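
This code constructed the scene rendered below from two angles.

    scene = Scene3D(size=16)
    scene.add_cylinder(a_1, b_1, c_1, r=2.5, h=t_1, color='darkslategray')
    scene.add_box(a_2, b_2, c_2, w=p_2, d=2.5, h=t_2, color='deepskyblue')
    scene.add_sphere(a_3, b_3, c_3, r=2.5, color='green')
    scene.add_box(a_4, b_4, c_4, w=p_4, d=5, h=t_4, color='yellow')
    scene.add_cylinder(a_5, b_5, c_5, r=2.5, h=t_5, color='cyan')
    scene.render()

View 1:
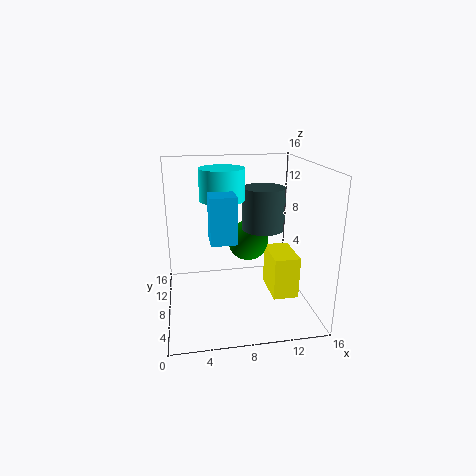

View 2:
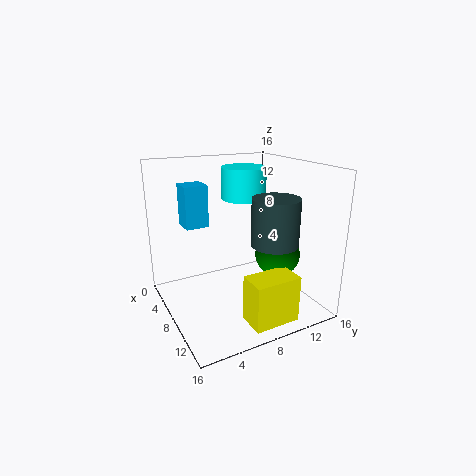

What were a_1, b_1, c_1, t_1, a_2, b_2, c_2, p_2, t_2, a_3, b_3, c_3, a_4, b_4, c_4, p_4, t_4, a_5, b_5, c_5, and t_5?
a_1 = 11.5
b_1 = 10.5
c_1 = 8
t_1 = 5
a_2 = 4.5
b_2 = 2.5
c_2 = 9.5
p_2 = 2.5
t_2 = 4.5
a_3 = 10
b_3 = 12
c_3 = 6
a_4 = 12
b_4 = 6.5
c_4 = 0.5
p_4 = 3
t_4 = 5
a_5 = 6.5
b_5 = 9.5
c_5 = 12
t_5 = 3.5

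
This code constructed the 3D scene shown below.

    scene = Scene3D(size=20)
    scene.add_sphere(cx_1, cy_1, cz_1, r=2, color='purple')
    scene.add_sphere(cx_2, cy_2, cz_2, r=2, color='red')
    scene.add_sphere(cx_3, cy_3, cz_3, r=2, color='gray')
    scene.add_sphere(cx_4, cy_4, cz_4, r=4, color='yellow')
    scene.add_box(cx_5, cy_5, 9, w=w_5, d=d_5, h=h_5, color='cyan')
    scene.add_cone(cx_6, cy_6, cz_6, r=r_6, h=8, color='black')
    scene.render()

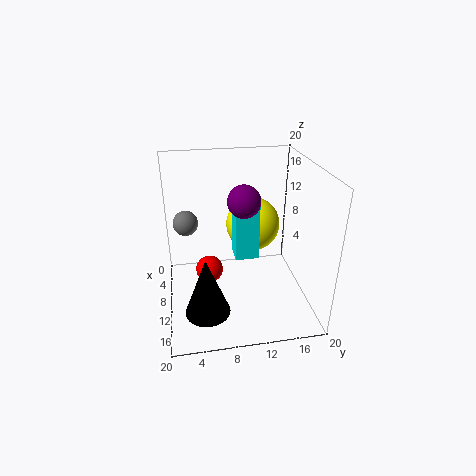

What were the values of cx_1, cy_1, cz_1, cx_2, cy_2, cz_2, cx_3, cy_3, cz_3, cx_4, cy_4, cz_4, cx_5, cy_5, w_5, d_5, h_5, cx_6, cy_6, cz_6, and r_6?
cx_1 = 14, cy_1 = 10, cz_1 = 17, cx_2 = 8, cy_2 = 6, cz_2 = 4, cx_3 = 2, cy_3 = 3, cz_3 = 9, cx_4 = 6, cy_4 = 13, cz_4 = 10, cx_5 = 11, cy_5 = 9, w_5 = 3, d_5 = 3, h_5 = 8, cx_6 = 15, cy_6 = 5, cz_6 = 2, r_6 = 3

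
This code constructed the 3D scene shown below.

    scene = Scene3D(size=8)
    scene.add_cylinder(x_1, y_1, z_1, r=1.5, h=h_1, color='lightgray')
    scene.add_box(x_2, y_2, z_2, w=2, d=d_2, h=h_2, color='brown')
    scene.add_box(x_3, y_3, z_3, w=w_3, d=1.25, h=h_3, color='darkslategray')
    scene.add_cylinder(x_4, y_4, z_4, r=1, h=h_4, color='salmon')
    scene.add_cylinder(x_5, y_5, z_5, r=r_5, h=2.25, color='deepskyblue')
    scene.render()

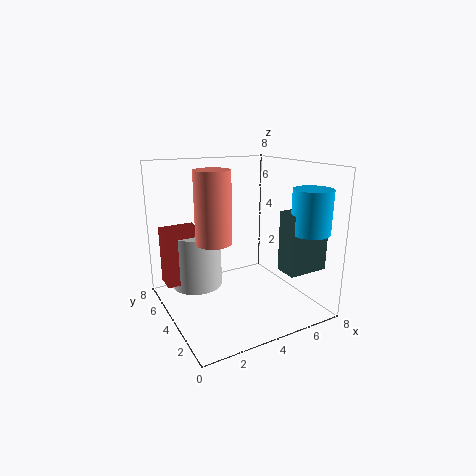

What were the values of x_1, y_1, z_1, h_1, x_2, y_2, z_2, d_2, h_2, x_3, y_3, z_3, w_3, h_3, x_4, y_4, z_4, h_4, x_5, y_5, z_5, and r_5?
x_1 = 2.25; y_1 = 6; z_1 = 0.75; h_1 = 3.25; x_2 = 0.25; y_2 = 5.25; z_2 = 1.25; d_2 = 1.25; h_2 = 3.25; x_3 = 5.5; y_3 = 1; z_3 = 2.5; w_3 = 2.25; h_3 = 3.25; x_4 = 2.75; y_4 = 4.5; z_4 = 3.75; h_4 = 4; x_5 = 6.5; y_5 = 1; z_5 = 4.75; r_5 = 1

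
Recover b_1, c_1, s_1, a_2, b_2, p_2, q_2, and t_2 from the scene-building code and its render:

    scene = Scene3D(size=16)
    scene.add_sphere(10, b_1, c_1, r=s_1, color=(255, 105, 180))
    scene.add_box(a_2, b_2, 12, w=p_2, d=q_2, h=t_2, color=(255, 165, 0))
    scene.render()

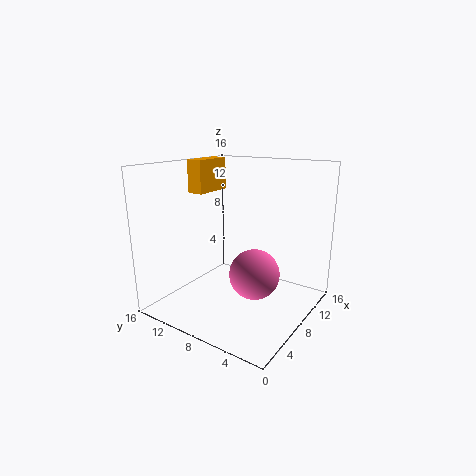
b_1 = 7; c_1 = 3; s_1 = 3; a_2 = 9; b_2 = 14; p_2 = 5; q_2 = 2; t_2 = 4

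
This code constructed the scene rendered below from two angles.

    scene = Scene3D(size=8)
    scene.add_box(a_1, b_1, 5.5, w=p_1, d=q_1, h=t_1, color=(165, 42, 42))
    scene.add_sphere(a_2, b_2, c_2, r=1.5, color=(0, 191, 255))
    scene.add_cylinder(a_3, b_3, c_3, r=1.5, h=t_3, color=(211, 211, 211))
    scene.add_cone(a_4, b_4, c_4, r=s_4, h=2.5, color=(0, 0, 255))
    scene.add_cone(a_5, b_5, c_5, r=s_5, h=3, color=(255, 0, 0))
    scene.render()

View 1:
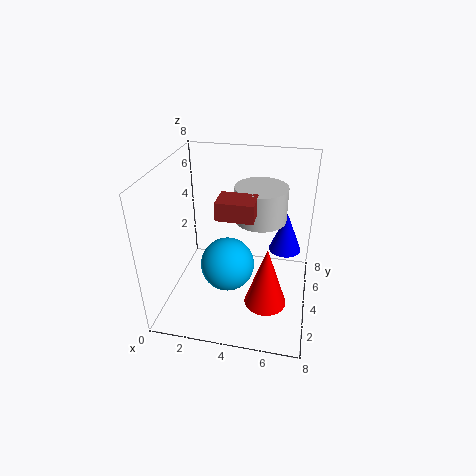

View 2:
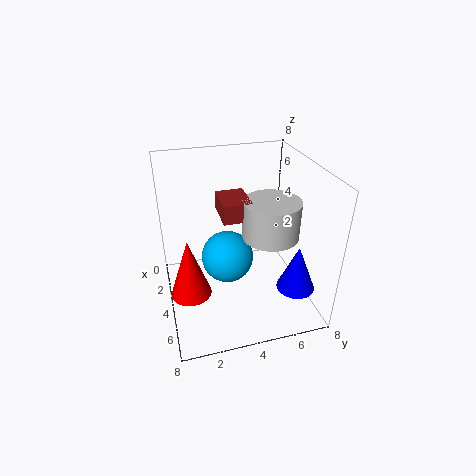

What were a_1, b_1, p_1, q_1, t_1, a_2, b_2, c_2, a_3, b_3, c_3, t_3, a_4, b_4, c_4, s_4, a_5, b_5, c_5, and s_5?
a_1 = 3, b_1 = 3, p_1 = 2, q_1 = 1.5, t_1 = 1, a_2 = 3.5, b_2 = 3.5, c_2 = 2.5, a_3 = 5, b_3 = 5.5, c_3 = 4.5, t_3 = 2, a_4 = 6.5, b_4 = 6.5, c_4 = 2, s_4 = 1, a_5 = 6, b_5 = 1, c_5 = 2.5, s_5 = 1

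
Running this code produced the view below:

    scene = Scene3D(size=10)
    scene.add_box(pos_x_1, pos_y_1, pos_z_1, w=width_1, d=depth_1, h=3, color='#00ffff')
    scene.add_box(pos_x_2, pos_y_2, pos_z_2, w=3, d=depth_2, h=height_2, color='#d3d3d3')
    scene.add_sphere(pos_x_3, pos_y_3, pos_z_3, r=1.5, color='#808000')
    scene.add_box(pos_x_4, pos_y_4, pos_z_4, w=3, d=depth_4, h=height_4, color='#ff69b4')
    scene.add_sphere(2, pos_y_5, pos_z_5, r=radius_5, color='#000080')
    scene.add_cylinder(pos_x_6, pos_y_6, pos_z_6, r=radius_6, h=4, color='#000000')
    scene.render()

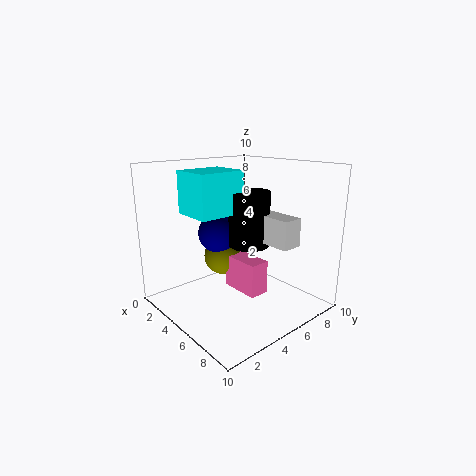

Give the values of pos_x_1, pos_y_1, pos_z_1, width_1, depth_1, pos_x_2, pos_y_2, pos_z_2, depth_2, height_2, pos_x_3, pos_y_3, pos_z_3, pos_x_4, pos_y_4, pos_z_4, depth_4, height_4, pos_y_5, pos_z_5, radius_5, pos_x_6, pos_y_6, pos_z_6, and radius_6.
pos_x_1 = 1.5
pos_y_1 = 2.5
pos_z_1 = 6.5
width_1 = 3
depth_1 = 3.5
pos_x_2 = 5
pos_y_2 = 6.5
pos_z_2 = 4.5
depth_2 = 1.5
height_2 = 2
pos_x_3 = 2
pos_y_3 = 6
pos_z_3 = 2.5
pos_x_4 = 3
pos_y_4 = 5.5
pos_z_4 = 0.5
depth_4 = 1.5
height_4 = 2.5
pos_y_5 = 5.5
pos_z_5 = 4.5
radius_5 = 1.5
pos_x_6 = 4.5
pos_y_6 = 6.5
pos_z_6 = 4
radius_6 = 1.5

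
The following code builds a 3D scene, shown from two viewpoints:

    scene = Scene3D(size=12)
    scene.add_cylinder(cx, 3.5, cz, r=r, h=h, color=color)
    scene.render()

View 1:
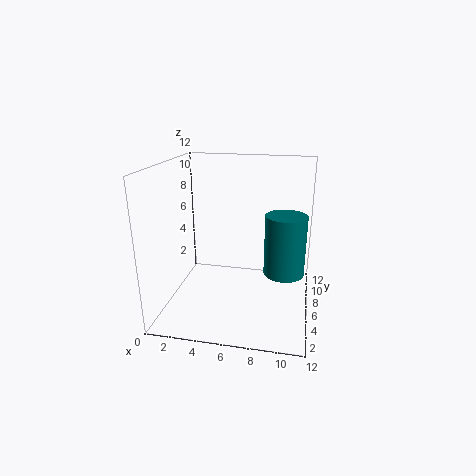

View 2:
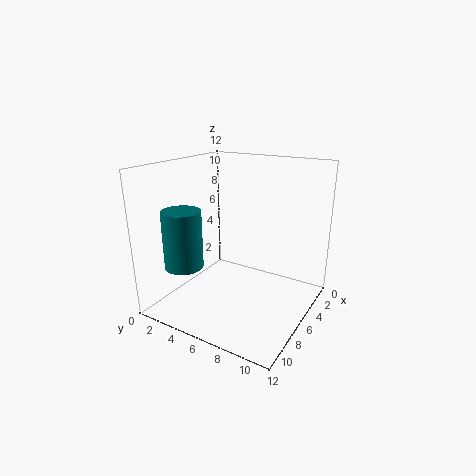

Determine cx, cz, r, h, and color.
cx = 10, cz = 4.5, r = 1.5, h = 4.5, color = 'teal'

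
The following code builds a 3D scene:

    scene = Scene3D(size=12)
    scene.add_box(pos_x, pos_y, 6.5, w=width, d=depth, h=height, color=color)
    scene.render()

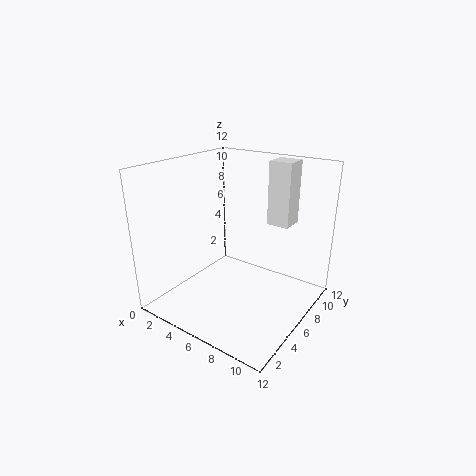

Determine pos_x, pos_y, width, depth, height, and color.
pos_x = 7; pos_y = 9; width = 2; depth = 2; height = 5.5; color = 'white'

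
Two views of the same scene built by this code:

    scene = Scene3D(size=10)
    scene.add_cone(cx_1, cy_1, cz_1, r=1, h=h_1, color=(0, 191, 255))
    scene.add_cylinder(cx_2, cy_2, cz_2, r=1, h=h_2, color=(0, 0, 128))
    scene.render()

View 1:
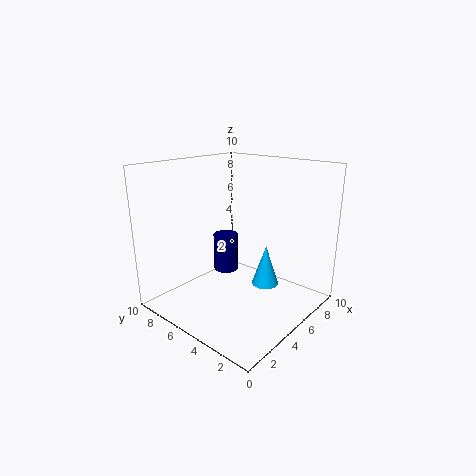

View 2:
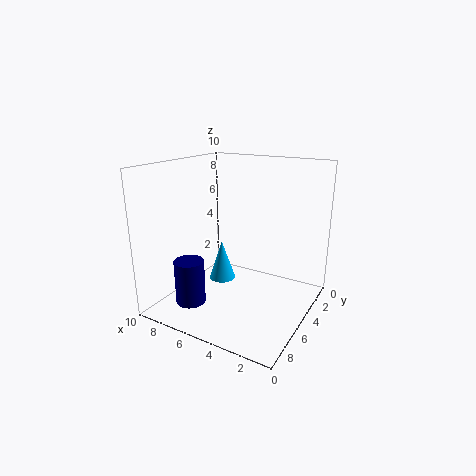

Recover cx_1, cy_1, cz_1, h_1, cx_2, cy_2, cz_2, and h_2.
cx_1 = 7, cy_1 = 4, cz_1 = 1, h_1 = 3, cx_2 = 7, cy_2 = 8, cz_2 = 1, h_2 = 3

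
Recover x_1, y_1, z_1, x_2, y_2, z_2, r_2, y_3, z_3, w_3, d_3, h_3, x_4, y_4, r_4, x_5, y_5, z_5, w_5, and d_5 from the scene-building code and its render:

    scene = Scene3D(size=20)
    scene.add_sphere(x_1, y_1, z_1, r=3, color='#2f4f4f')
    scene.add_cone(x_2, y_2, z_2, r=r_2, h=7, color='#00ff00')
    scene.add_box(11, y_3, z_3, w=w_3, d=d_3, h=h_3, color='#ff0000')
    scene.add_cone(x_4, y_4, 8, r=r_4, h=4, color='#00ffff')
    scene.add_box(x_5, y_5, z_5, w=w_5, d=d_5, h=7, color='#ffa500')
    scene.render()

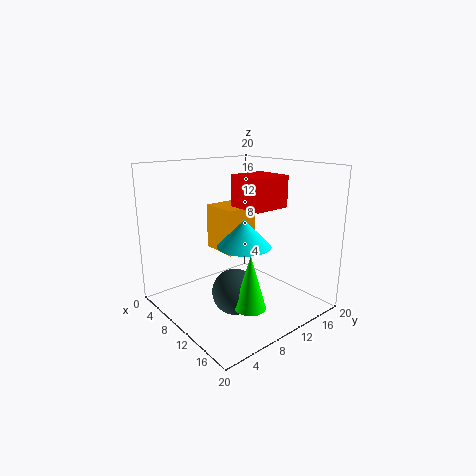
x_1 = 13
y_1 = 7
z_1 = 4
x_2 = 16
y_2 = 7
z_2 = 3
r_2 = 2
y_3 = 8
z_3 = 15
w_3 = 5
d_3 = 5
h_3 = 4
x_4 = 9
y_4 = 12
r_4 = 4
x_5 = 1
y_5 = 11
z_5 = 6
w_5 = 6
d_5 = 5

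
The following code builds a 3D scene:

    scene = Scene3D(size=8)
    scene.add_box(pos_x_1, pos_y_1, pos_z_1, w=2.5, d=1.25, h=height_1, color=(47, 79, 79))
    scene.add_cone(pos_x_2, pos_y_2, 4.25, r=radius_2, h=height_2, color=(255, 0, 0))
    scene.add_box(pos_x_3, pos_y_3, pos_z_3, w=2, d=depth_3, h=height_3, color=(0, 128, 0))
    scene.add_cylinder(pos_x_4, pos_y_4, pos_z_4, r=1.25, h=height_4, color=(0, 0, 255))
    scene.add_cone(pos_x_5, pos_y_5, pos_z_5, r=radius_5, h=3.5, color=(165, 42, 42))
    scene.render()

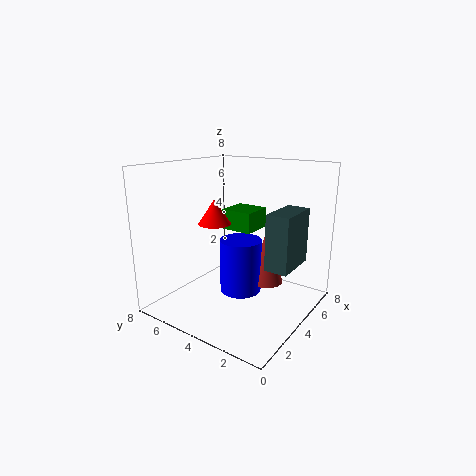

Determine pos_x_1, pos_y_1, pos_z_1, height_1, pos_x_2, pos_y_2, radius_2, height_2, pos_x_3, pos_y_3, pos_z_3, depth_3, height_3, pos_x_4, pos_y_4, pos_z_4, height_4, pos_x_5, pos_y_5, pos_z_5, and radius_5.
pos_x_1 = 3.5, pos_y_1 = 0.75, pos_z_1 = 2.75, height_1 = 3, pos_x_2 = 4.75, pos_y_2 = 6.25, radius_2 = 1, height_2 = 1.5, pos_x_3 = 5.5, pos_y_3 = 4.25, pos_z_3 = 3.75, depth_3 = 2, height_3 = 1.25, pos_x_4 = 5, pos_y_4 = 4.5, pos_z_4 = 0.25, height_4 = 3.25, pos_x_5 = 6, pos_y_5 = 3.25, pos_z_5 = 0.75, radius_5 = 1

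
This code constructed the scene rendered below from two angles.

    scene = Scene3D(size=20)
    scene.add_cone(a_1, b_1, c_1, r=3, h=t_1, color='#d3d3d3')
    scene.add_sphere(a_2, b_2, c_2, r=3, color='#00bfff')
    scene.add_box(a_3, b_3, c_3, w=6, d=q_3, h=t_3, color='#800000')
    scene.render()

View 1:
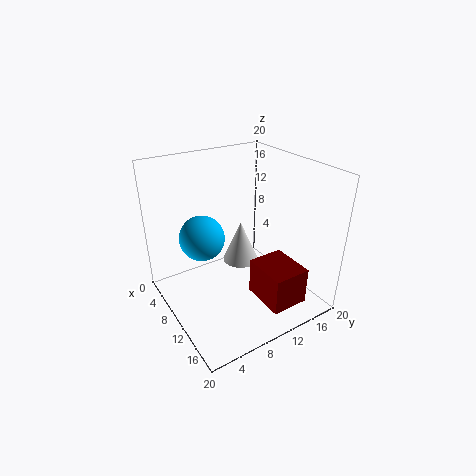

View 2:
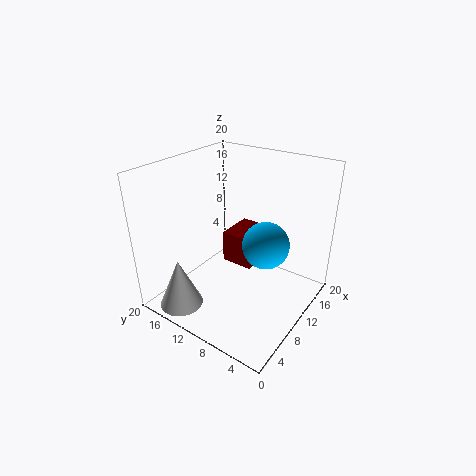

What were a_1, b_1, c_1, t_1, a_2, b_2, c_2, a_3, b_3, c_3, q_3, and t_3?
a_1 = 3, b_1 = 15, c_1 = 1, t_1 = 7, a_2 = 9, b_2 = 5, c_2 = 11, a_3 = 13, b_3 = 10, c_3 = 3, q_3 = 5, t_3 = 5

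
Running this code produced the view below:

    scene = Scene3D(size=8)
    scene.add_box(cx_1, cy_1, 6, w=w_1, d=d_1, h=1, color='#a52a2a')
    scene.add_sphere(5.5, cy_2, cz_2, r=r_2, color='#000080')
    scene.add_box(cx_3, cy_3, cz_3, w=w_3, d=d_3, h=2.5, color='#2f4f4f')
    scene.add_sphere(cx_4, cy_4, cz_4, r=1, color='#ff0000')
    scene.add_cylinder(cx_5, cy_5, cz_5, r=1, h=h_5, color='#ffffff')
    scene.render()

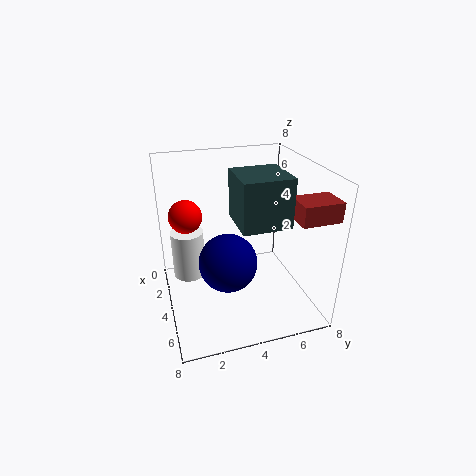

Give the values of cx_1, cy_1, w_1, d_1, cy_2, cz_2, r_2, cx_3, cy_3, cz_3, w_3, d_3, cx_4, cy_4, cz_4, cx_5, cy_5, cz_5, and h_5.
cx_1 = 6; cy_1 = 6; w_1 = 1.5; d_1 = 2; cy_2 = 3; cz_2 = 3.5; r_2 = 1.5; cx_3 = 4; cy_3 = 3.5; cz_3 = 5.5; w_3 = 2.5; d_3 = 2.5; cx_4 = 1.5; cy_4 = 1.5; cz_4 = 4.5; cx_5 = 1.5; cy_5 = 1.5; cz_5 = 0.5; h_5 = 3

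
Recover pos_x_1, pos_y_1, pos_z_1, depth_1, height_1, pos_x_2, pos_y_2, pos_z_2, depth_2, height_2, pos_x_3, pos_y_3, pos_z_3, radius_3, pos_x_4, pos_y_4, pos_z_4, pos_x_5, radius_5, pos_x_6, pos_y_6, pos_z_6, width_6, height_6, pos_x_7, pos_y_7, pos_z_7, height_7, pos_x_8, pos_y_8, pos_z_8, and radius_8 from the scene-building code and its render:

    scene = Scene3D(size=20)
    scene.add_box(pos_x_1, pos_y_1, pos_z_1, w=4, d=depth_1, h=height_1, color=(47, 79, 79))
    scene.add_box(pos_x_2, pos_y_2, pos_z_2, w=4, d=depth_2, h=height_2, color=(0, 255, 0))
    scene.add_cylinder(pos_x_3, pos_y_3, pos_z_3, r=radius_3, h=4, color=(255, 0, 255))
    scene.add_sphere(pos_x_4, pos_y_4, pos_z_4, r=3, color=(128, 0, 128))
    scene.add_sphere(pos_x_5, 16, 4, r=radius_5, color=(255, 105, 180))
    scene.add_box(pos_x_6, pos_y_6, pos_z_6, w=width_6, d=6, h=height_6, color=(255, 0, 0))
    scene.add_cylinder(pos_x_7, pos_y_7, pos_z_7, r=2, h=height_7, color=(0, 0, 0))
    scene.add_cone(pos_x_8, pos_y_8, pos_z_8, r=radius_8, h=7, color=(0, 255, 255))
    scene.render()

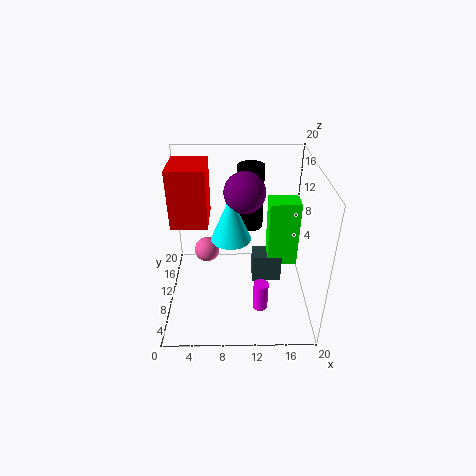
pos_x_1 = 12
pos_y_1 = 8
pos_z_1 = 4
depth_1 = 3
height_1 = 4
pos_x_2 = 14
pos_y_2 = 8
pos_z_2 = 7
depth_2 = 3
height_2 = 9
pos_x_3 = 13
pos_y_3 = 5
pos_z_3 = 2
radius_3 = 1
pos_x_4 = 11
pos_y_4 = 14
pos_z_4 = 15
pos_x_5 = 5
radius_5 = 2
pos_x_6 = 1
pos_y_6 = 9
pos_z_6 = 12
width_6 = 5
height_6 = 8
pos_x_7 = 12
pos_y_7 = 17
pos_z_7 = 8
height_7 = 10
pos_x_8 = 9
pos_y_8 = 13
pos_z_8 = 8
radius_8 = 3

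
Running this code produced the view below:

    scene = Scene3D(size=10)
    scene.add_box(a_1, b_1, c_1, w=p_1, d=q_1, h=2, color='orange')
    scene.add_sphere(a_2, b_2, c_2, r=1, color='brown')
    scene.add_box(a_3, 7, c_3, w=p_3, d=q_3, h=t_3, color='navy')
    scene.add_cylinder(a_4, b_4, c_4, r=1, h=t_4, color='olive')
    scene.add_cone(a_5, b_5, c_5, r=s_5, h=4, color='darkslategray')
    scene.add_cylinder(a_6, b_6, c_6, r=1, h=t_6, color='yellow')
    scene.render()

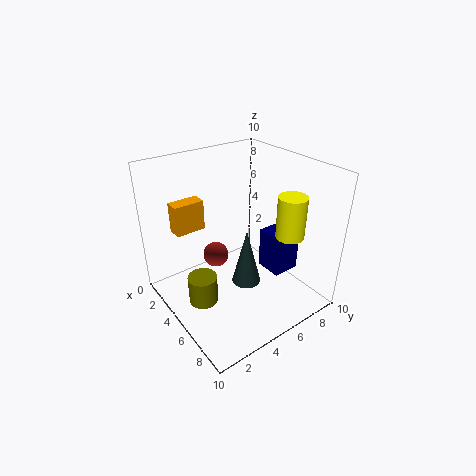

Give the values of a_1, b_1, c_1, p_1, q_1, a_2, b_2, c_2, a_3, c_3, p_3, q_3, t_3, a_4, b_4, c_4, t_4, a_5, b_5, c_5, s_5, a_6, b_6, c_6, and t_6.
a_1 = 3
b_1 = 1
c_1 = 6
p_1 = 1
q_1 = 2
a_2 = 2
b_2 = 5
c_2 = 2
a_3 = 5
c_3 = 2
p_3 = 2
q_3 = 2
t_3 = 3
a_4 = 5
b_4 = 2
c_4 = 1
t_4 = 2
a_5 = 6
b_5 = 5
c_5 = 2
s_5 = 1
a_6 = 7
b_6 = 8
c_6 = 5
t_6 = 3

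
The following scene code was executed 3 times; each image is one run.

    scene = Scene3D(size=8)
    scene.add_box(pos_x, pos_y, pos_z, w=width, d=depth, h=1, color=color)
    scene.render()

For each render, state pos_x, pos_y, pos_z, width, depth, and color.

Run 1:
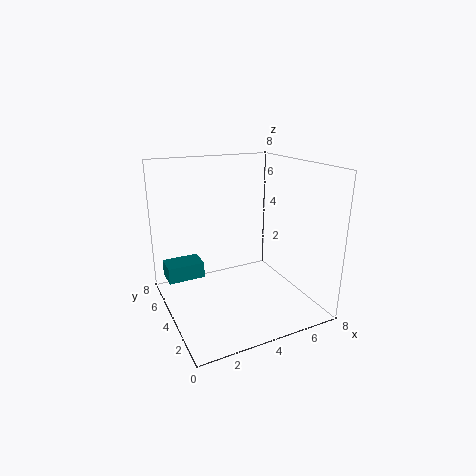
pos_x = 0.5; pos_y = 6.25; pos_z = 0.75; width = 2.25; depth = 1.5; color = 'teal'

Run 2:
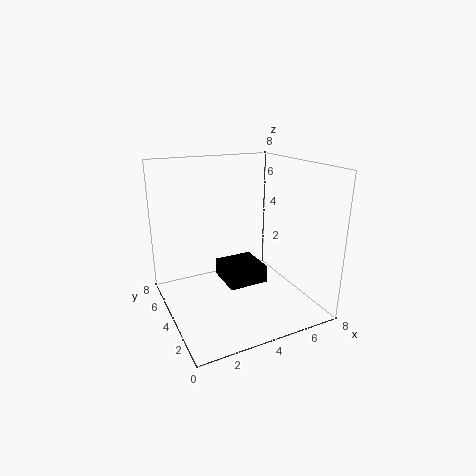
pos_x = 3.25; pos_y = 3.25; pos_z = 1.25; width = 2.25; depth = 2.25; color = 'black'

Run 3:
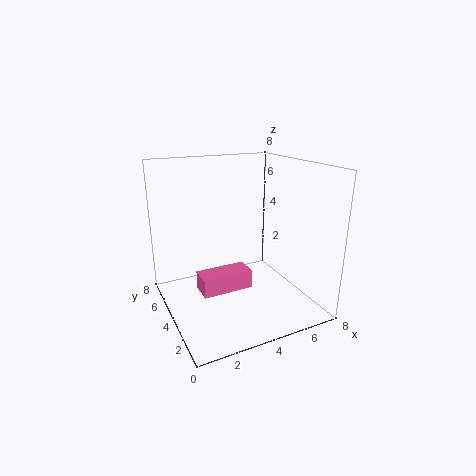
pos_x = 1.5; pos_y = 2.75; pos_z = 1.5; width = 2.75; depth = 1.25; color = 'hotpink'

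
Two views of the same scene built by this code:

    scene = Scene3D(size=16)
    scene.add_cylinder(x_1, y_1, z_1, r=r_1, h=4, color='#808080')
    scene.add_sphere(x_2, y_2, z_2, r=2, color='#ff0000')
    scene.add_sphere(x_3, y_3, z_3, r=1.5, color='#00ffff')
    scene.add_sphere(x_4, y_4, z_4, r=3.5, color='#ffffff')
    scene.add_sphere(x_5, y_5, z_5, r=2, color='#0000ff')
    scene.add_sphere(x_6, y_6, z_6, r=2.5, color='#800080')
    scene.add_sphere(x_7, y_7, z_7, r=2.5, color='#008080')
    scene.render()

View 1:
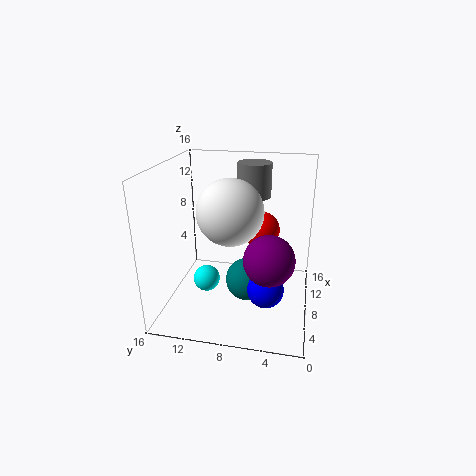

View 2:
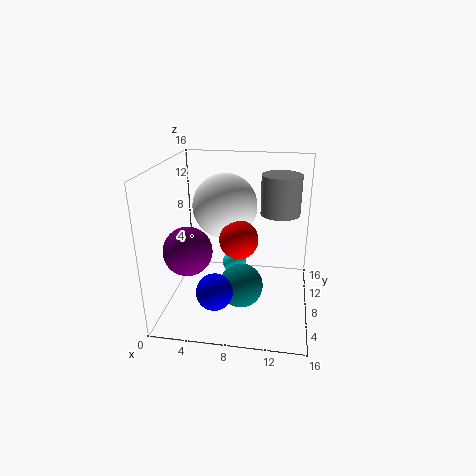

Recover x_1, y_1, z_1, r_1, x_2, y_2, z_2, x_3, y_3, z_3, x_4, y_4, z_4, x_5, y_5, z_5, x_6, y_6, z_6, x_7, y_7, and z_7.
x_1 = 12.5, y_1 = 7, z_1 = 11.5, r_1 = 2, x_2 = 8.5, y_2 = 5.5, z_2 = 9, x_3 = 7, y_3 = 11.5, z_3 = 3, x_4 = 6.5, y_4 = 8.5, z_4 = 11.5, x_5 = 6, y_5 = 4.5, z_5 = 3, x_6 = 3.5, y_6 = 4, z_6 = 8, x_7 = 8.5, y_7 = 7, z_7 = 2.5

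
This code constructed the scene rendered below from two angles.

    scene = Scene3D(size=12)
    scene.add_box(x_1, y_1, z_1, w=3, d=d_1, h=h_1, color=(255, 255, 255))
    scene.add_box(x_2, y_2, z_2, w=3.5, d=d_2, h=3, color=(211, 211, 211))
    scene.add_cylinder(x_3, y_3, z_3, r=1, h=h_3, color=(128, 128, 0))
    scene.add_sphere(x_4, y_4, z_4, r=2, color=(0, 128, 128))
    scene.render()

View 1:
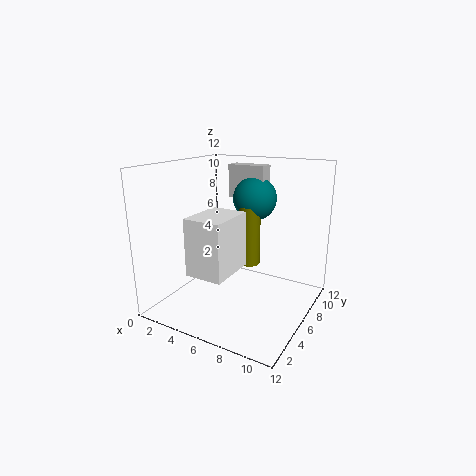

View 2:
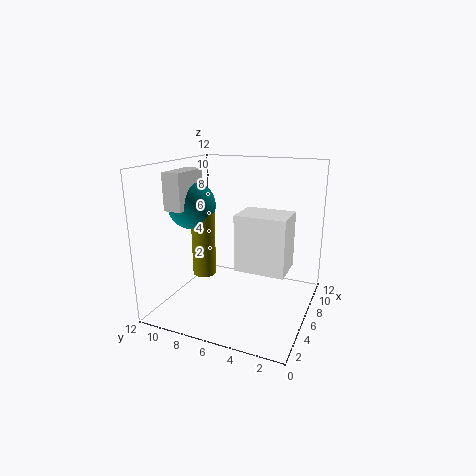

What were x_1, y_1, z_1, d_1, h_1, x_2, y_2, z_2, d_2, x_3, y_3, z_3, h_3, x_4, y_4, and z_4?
x_1 = 4
y_1 = 1.5
z_1 = 4
d_1 = 4
h_1 = 4.5
x_2 = 3
y_2 = 9.5
z_2 = 8.5
d_2 = 1.5
x_3 = 5.5
y_3 = 9
z_3 = 2.5
h_3 = 5.5
x_4 = 5.5
y_4 = 10
z_4 = 8.5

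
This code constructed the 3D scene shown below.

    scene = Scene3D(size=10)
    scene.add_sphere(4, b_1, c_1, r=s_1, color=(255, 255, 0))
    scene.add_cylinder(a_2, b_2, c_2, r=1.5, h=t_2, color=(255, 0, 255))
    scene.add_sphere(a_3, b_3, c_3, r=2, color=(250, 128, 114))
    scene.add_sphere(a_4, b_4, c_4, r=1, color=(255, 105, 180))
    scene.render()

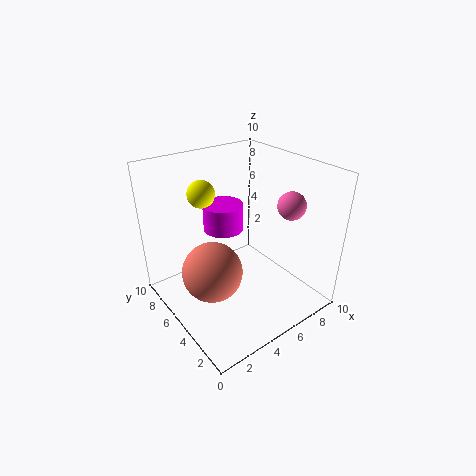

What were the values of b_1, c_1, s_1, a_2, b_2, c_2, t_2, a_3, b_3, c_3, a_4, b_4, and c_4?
b_1 = 8
c_1 = 7.5
s_1 = 1
a_2 = 5.5
b_2 = 7.5
c_2 = 4.5
t_2 = 2
a_3 = 2.5
b_3 = 4.5
c_3 = 3.5
a_4 = 8.5
b_4 = 3.5
c_4 = 7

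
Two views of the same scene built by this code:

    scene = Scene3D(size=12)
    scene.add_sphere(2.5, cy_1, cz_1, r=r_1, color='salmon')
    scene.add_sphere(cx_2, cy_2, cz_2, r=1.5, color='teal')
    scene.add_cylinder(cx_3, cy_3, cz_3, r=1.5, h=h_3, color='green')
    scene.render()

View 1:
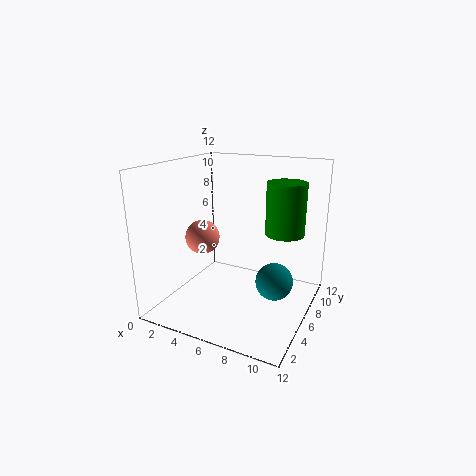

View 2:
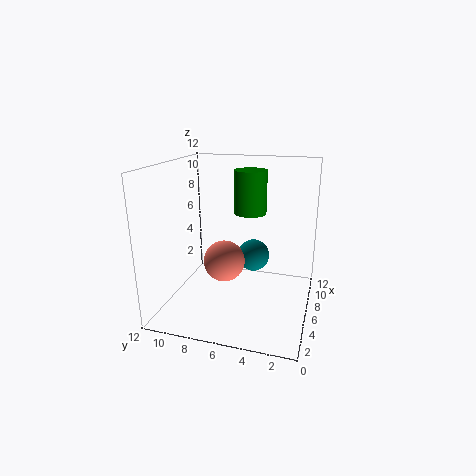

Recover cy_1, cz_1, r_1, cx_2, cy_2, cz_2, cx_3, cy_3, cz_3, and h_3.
cy_1 = 6, cz_1 = 5.5, r_1 = 1.5, cx_2 = 9.5, cy_2 = 5.5, cz_2 = 3, cx_3 = 10, cy_3 = 6, cz_3 = 7, h_3 = 4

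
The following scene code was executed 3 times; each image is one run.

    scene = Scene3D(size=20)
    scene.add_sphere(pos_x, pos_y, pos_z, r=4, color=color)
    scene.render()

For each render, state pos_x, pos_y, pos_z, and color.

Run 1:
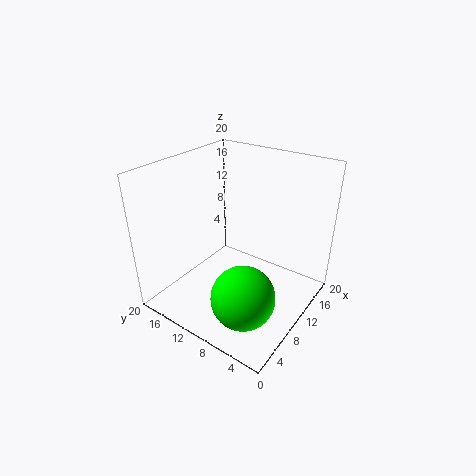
pos_x = 4, pos_y = 5, pos_z = 6, color = 'lime'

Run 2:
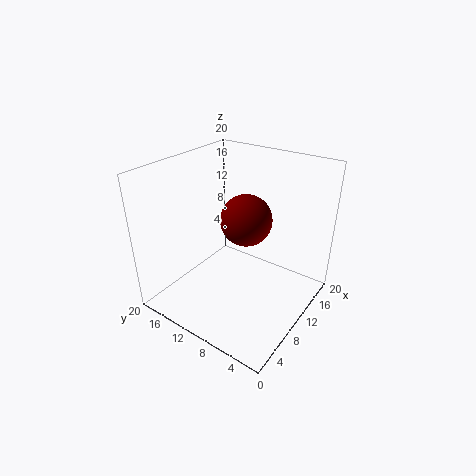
pos_x = 15, pos_y = 12, pos_z = 10, color = 'maroon'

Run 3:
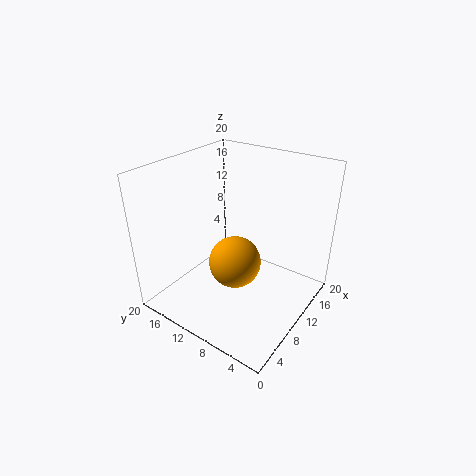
pos_x = 12, pos_y = 12, pos_z = 4, color = 'orange'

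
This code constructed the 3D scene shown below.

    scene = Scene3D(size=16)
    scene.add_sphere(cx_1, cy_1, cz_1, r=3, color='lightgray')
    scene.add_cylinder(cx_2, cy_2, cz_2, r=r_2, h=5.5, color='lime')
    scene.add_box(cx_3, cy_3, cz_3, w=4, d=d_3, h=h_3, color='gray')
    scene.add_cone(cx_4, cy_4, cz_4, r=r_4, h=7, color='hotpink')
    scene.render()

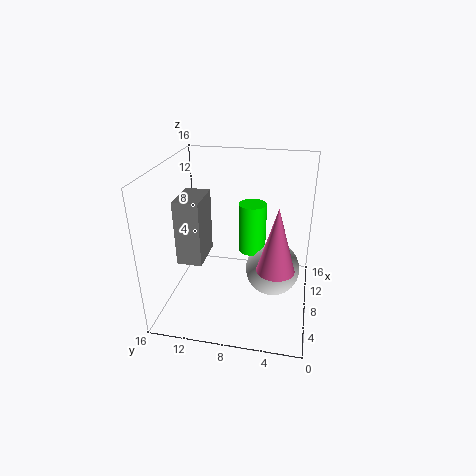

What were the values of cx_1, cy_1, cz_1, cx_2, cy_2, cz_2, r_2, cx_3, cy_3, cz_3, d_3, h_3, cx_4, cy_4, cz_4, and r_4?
cx_1 = 8
cy_1 = 4
cz_1 = 4.5
cx_2 = 8.5
cy_2 = 6.5
cz_2 = 6.5
r_2 = 1.5
cx_3 = 2.5
cy_3 = 10.5
cz_3 = 7.5
d_3 = 2.5
h_3 = 6.5
cx_4 = 5.5
cy_4 = 3.5
cz_4 = 6
r_4 = 2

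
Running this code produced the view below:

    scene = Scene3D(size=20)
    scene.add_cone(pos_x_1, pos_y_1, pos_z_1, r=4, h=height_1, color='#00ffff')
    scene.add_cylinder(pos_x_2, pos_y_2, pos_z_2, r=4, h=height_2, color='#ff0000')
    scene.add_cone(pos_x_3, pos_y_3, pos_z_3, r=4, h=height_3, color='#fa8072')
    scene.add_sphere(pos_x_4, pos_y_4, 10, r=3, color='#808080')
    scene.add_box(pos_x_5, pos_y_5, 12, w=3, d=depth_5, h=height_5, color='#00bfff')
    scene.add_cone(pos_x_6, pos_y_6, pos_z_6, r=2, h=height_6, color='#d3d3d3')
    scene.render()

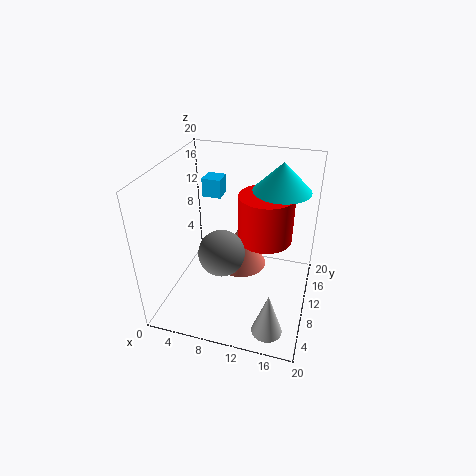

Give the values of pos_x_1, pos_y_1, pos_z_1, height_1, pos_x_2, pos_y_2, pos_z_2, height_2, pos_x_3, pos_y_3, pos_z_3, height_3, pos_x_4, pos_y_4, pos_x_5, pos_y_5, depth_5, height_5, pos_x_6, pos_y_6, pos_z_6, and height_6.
pos_x_1 = 15
pos_y_1 = 14
pos_z_1 = 16
height_1 = 4
pos_x_2 = 13
pos_y_2 = 14
pos_z_2 = 8
height_2 = 7
pos_x_3 = 9
pos_y_3 = 15
pos_z_3 = 2
height_3 = 7
pos_x_4 = 9
pos_y_4 = 6
pos_x_5 = 2
pos_y_5 = 17
depth_5 = 3
height_5 = 3
pos_x_6 = 16
pos_y_6 = 3
pos_z_6 = 1
height_6 = 6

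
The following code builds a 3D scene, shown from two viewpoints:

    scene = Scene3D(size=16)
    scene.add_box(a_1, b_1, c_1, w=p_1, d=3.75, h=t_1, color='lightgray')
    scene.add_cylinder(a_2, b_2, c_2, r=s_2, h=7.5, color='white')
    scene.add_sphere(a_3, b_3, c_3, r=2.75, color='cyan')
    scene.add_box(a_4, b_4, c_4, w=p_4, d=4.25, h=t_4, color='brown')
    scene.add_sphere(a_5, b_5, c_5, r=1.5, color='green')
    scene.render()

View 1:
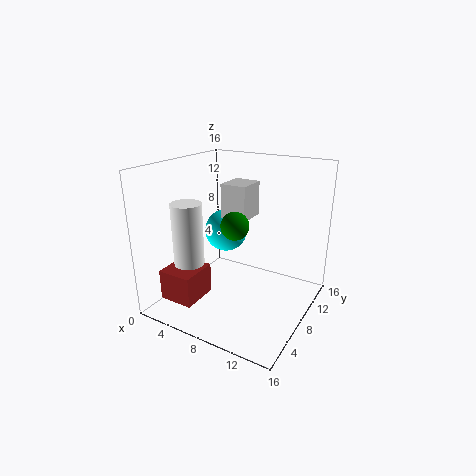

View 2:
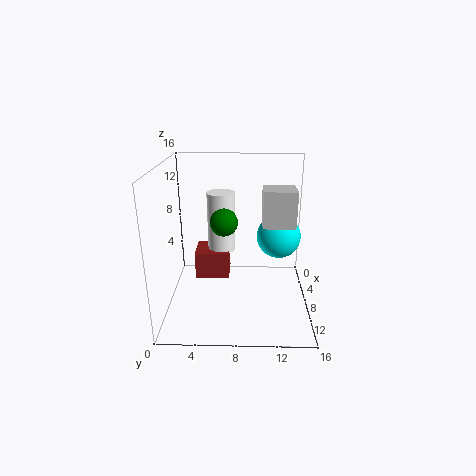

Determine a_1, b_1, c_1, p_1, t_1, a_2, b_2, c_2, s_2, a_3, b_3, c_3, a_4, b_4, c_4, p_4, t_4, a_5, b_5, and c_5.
a_1 = 4; b_1 = 10.75; c_1 = 8.75; p_1 = 3.25; t_1 = 4.25; a_2 = 2.75; b_2 = 5.75; c_2 = 4.25; s_2 = 1.75; a_3 = 3.25; b_3 = 13; c_3 = 6.25; a_4 = 1; b_4 = 2.5; c_4 = 1; p_4 = 4; t_4 = 3.5; a_5 = 8.5; b_5 = 6.5; c_5 = 10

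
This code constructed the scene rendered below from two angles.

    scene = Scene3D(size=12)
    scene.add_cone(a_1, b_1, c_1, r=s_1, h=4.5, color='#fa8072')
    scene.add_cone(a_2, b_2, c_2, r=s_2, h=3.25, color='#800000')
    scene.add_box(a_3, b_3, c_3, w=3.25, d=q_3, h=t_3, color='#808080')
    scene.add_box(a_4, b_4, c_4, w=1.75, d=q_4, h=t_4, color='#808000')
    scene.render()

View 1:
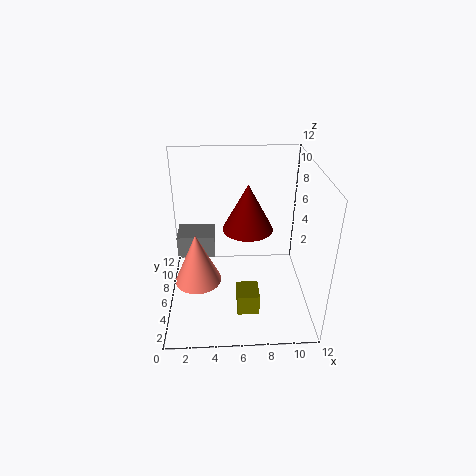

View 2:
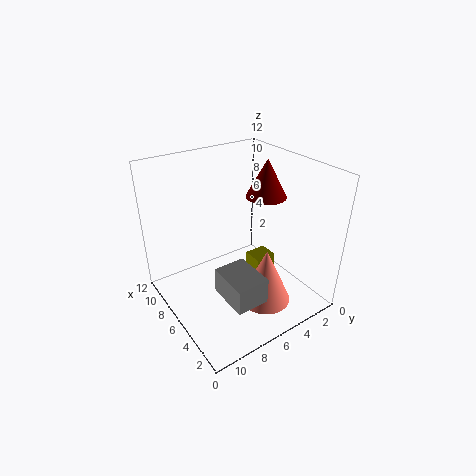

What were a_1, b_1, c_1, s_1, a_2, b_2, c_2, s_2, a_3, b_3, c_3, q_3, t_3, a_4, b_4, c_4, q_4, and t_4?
a_1 = 2.5
b_1 = 5.75
c_1 = 2
s_1 = 2
a_2 = 6.5
b_2 = 2.75
c_2 = 8.75
s_2 = 1.75
a_3 = 0.75
b_3 = 7
c_3 = 3.5
q_3 = 2.5
t_3 = 2
a_4 = 5.75
b_4 = 2
c_4 = 1.25
q_4 = 2
t_4 = 1.75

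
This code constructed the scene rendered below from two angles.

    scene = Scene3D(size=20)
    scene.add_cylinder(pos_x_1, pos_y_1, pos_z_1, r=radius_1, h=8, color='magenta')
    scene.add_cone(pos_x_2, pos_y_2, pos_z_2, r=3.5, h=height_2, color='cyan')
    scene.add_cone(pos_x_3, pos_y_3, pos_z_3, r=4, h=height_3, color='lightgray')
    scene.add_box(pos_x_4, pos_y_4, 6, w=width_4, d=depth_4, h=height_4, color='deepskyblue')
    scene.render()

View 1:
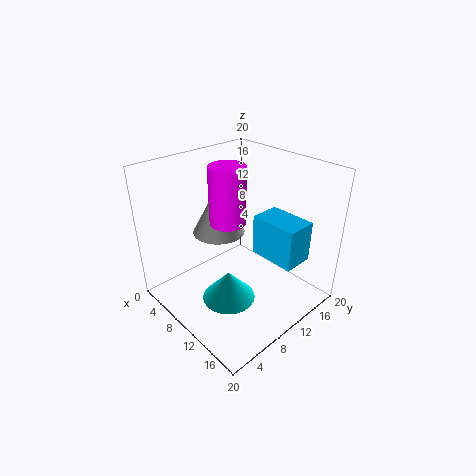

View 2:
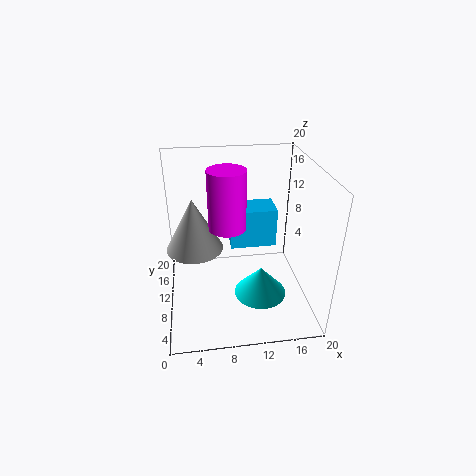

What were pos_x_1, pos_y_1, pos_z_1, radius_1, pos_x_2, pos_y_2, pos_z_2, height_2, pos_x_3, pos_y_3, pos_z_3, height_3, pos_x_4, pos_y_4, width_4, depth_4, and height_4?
pos_x_1 = 8.5, pos_y_1 = 9.5, pos_z_1 = 12, radius_1 = 2.5, pos_x_2 = 12.5, pos_y_2 = 6, pos_z_2 = 3.5, height_2 = 4, pos_x_3 = 4, pos_y_3 = 11.5, pos_z_3 = 8, height_3 = 7.5, pos_x_4 = 9.5, pos_y_4 = 13.5, width_4 = 7, depth_4 = 4.5, height_4 = 6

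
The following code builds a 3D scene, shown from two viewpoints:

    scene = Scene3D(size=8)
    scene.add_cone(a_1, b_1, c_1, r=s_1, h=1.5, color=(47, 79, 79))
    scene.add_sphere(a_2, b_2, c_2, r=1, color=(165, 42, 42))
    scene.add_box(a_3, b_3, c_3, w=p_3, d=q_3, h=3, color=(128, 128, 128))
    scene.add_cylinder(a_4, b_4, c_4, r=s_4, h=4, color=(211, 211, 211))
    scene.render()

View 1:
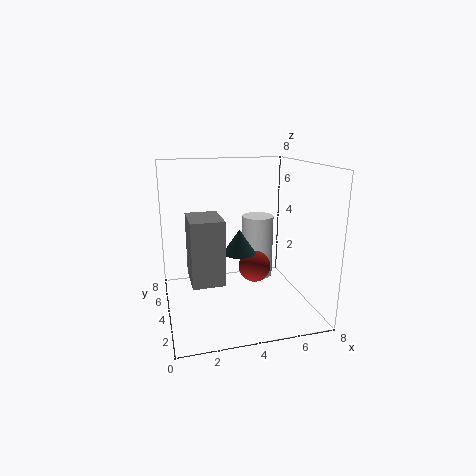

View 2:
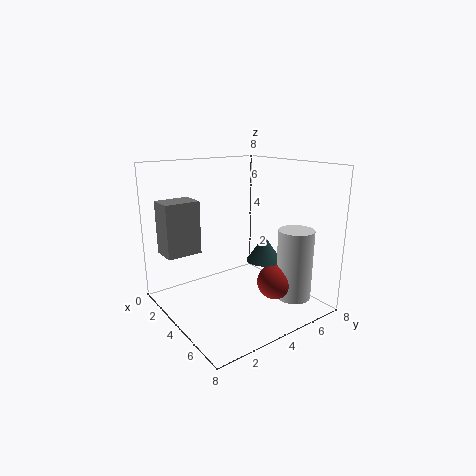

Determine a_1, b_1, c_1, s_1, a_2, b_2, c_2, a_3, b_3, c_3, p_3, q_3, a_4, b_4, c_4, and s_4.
a_1 = 4.5, b_1 = 5.5, c_1 = 2.5, s_1 = 1, a_2 = 5.5, b_2 = 5.5, c_2 = 1.5, a_3 = 1, b_3 = 0.5, c_3 = 3, p_3 = 1.5, q_3 = 2, a_4 = 6, b_4 = 6.5, c_4 = 0.5, s_4 = 1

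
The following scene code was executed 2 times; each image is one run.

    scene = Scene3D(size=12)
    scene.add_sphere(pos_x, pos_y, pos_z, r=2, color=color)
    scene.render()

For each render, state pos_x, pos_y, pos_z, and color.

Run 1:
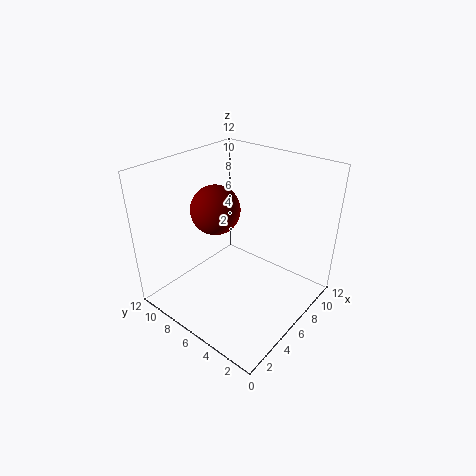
pos_x = 5, pos_y = 7.5, pos_z = 8.5, color = 'maroon'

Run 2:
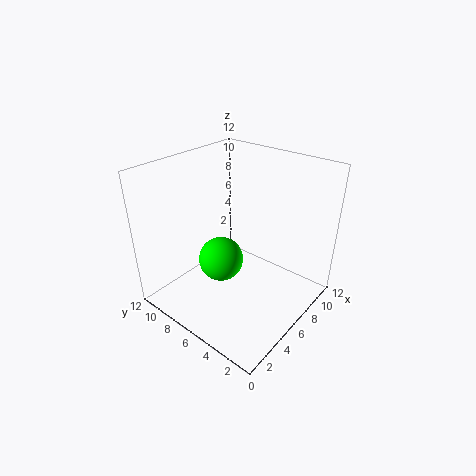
pos_x = 6, pos_y = 8, pos_z = 3, color = 'lime'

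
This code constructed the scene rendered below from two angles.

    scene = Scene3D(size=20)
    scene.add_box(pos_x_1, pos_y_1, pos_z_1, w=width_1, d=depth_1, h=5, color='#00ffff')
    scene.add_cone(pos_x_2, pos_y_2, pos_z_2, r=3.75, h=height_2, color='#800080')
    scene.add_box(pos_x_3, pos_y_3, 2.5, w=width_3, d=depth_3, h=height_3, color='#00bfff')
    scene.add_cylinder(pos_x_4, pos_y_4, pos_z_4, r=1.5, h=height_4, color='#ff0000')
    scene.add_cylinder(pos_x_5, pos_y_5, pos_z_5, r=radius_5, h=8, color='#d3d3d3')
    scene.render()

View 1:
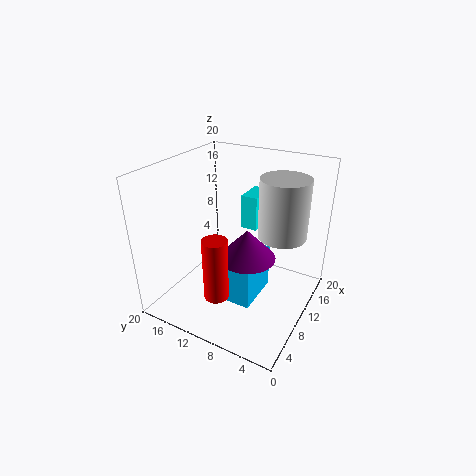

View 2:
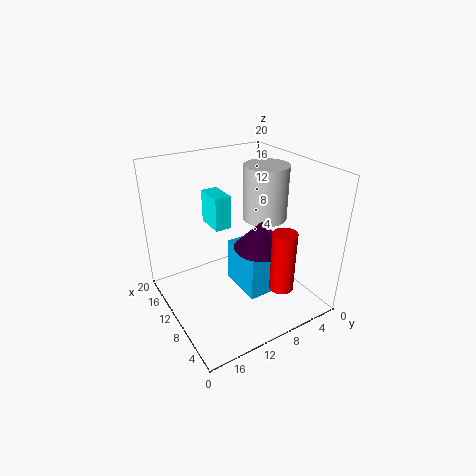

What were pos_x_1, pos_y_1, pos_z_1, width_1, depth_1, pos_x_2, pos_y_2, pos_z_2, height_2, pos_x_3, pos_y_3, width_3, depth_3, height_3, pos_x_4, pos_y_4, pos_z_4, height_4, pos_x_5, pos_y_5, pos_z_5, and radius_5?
pos_x_1 = 13.5, pos_y_1 = 9, pos_z_1 = 9.75, width_1 = 4.5, depth_1 = 2.5, pos_x_2 = 8, pos_y_2 = 7.5, pos_z_2 = 8.75, height_2 = 4, pos_x_3 = 5.5, pos_y_3 = 6, width_3 = 6.5, depth_3 = 4.5, height_3 = 6.25, pos_x_4 = 2, pos_y_4 = 8.5, pos_z_4 = 6.25, height_4 = 7.75, pos_x_5 = 11.75, pos_y_5 = 4.25, pos_z_5 = 11, radius_5 = 3.25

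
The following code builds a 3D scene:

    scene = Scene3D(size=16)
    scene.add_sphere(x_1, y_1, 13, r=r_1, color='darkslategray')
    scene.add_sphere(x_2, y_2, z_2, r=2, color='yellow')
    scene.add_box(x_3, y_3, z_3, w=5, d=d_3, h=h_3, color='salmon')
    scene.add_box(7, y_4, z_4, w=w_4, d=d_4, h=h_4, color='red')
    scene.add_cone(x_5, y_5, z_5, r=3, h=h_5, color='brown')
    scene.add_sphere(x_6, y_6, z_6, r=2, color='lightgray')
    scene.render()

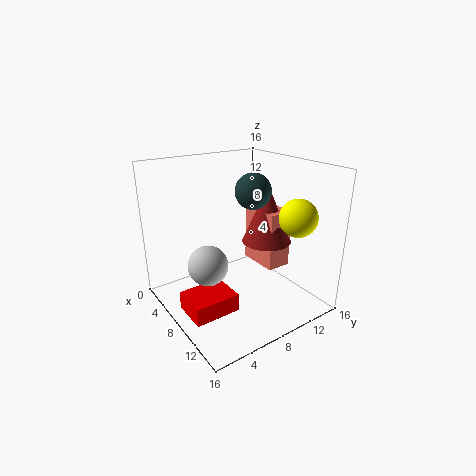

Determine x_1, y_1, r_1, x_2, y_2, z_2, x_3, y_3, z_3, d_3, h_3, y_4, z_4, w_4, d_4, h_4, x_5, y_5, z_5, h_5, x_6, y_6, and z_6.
x_1 = 8; y_1 = 10; r_1 = 2; x_2 = 13; y_2 = 12; z_2 = 11; x_3 = 4; y_3 = 12; z_3 = 3; d_3 = 3; h_3 = 7; y_4 = 1; z_4 = 1; w_4 = 4; d_4 = 5; h_4 = 2; x_5 = 7; y_5 = 13; z_5 = 6; h_5 = 7; x_6 = 10; y_6 = 3; z_6 = 7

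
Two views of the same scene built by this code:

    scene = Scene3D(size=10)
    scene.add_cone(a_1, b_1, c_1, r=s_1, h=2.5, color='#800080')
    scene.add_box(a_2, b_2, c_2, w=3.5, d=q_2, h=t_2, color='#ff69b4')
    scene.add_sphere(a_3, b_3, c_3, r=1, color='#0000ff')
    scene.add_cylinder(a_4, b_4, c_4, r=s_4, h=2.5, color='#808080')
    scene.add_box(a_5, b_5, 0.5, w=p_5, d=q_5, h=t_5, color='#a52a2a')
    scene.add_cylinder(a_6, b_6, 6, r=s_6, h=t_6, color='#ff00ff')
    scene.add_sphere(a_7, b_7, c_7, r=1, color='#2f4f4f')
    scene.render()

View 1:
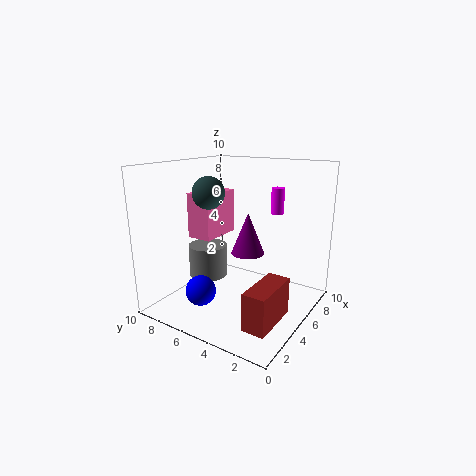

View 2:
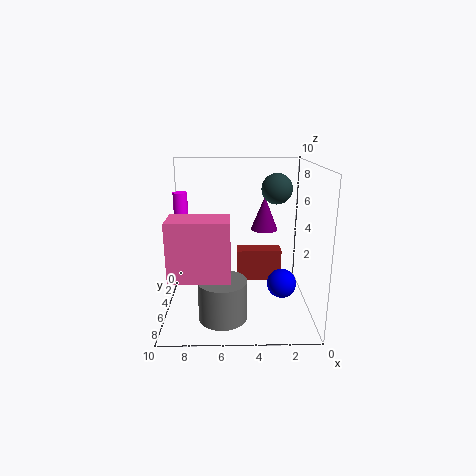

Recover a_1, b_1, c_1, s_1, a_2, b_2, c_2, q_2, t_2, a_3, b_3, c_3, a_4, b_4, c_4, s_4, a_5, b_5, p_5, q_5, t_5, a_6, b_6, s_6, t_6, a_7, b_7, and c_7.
a_1 = 3
b_1 = 3
c_1 = 5
s_1 = 1
a_2 = 5.5
b_2 = 8
c_2 = 4
q_2 = 2
t_2 = 3.5
a_3 = 2
b_3 = 6
c_3 = 2
a_4 = 6
b_4 = 8.5
c_4 = 1
s_4 = 1.5
a_5 = 1.5
b_5 = 1
p_5 = 3.5
q_5 = 1.5
t_5 = 2.5
a_6 = 9
b_6 = 4
s_6 = 0.5
t_6 = 2
a_7 = 2.5
b_7 = 5.5
c_7 = 8.5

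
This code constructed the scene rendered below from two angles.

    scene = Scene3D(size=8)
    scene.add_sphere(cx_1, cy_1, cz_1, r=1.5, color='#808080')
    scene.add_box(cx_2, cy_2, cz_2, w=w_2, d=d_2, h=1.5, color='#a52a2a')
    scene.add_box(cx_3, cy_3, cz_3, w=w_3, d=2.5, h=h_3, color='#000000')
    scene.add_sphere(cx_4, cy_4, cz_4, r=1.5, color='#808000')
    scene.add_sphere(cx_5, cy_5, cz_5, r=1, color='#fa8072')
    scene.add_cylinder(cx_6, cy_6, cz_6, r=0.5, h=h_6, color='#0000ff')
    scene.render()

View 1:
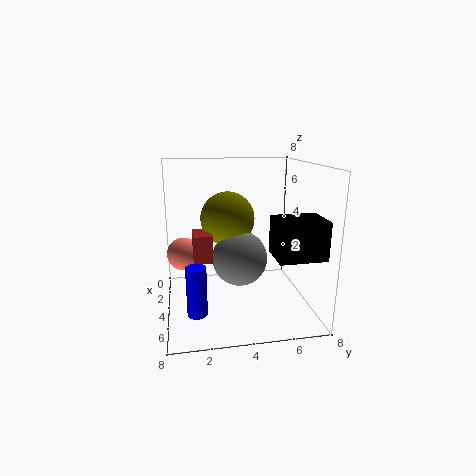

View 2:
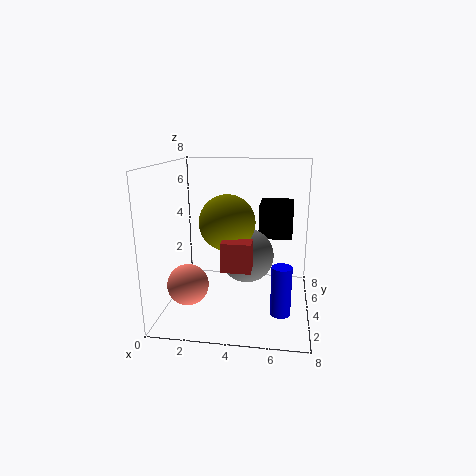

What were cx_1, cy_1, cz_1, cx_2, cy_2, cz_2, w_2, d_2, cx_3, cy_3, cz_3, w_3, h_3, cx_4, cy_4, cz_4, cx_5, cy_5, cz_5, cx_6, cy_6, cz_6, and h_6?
cx_1 = 4.5, cy_1 = 4, cz_1 = 3, cx_2 = 3.5, cy_2 = 1.5, cz_2 = 3, w_2 = 1.5, d_2 = 1, cx_3 = 5, cy_3 = 5.5, cz_3 = 3.5, w_3 = 2, h_3 = 2, cx_4 = 3.5, cy_4 = 3.5, cz_4 = 5, cx_5 = 2, cy_5 = 1, cz_5 = 2.5, cx_6 = 6.5, cy_6 = 1.5, cz_6 = 1, h_6 = 2.5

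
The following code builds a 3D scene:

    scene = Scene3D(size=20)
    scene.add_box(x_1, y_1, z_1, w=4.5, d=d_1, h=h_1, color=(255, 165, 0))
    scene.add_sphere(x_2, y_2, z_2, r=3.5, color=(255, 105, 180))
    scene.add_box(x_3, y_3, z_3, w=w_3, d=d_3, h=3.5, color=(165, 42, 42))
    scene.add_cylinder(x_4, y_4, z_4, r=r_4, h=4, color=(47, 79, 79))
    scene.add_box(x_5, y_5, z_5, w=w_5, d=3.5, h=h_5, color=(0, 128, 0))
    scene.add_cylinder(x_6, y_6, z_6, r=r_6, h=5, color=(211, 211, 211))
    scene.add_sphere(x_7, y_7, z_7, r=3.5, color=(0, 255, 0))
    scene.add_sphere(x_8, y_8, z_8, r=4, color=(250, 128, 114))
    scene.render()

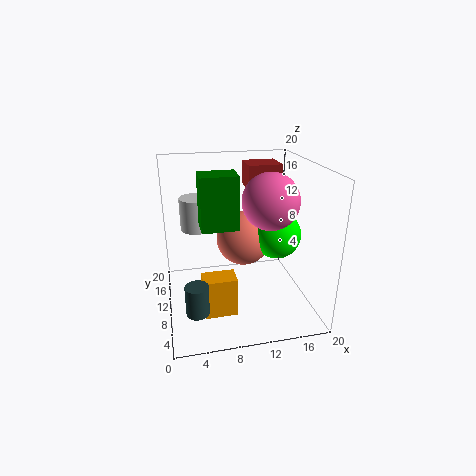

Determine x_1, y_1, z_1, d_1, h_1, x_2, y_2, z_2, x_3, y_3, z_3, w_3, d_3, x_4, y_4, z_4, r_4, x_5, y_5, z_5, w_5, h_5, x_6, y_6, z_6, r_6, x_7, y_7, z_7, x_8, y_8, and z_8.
x_1 = 4.5; y_1 = 5.5; z_1 = 0.5; d_1 = 3; h_1 = 5.5; x_2 = 13; y_2 = 5.5; z_2 = 16.5; x_3 = 12.5; y_3 = 14; z_3 = 15.5; w_3 = 5; d_3 = 4.5; x_4 = 3.5; y_4 = 4.5; z_4 = 2.5; r_4 = 1.5; x_5 = 4.5; y_5 = 4.5; z_5 = 13.5; w_5 = 4.5; h_5 = 6.5; x_6 = 5; y_6 = 17; z_6 = 9; r_6 = 2.5; x_7 = 16; y_7 = 11; z_7 = 9.5; x_8 = 11.5; y_8 = 13; z_8 = 8.5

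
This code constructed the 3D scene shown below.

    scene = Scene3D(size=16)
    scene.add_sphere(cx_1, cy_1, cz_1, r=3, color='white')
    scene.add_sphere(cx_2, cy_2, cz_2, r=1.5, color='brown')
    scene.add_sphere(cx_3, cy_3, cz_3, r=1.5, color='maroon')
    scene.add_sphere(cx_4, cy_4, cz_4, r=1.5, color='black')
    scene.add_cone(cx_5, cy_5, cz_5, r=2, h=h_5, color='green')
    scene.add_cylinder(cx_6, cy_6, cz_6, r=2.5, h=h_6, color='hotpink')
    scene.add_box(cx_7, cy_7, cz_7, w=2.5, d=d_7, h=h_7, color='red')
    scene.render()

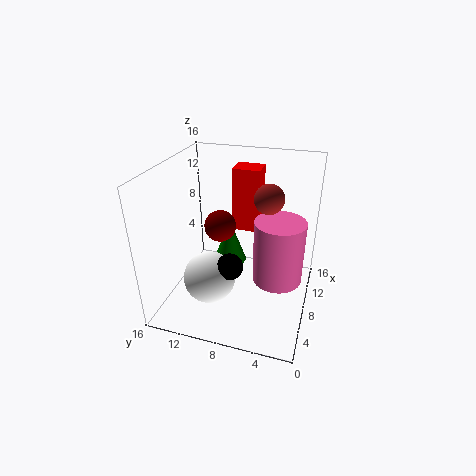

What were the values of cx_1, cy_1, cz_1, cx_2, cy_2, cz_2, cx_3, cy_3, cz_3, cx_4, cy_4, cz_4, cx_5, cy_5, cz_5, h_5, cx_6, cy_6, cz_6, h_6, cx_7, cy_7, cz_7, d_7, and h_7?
cx_1 = 6.5
cy_1 = 11
cz_1 = 3
cx_2 = 7
cy_2 = 4.5
cz_2 = 13.5
cx_3 = 4
cy_3 = 8.5
cz_3 = 11.5
cx_4 = 6.5
cy_4 = 8.5
cz_4 = 5
cx_5 = 11
cy_5 = 10
cz_5 = 3
h_5 = 5.5
cx_6 = 5.5
cy_6 = 3
cz_6 = 5.5
h_6 = 6.5
cx_7 = 9
cy_7 = 6
cz_7 = 8.5
d_7 = 3
h_7 = 7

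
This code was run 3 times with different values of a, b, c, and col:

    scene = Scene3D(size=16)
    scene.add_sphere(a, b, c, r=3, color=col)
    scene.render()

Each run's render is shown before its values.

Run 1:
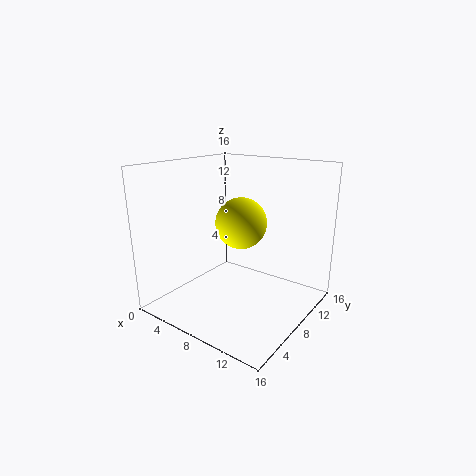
a = 7
b = 10
c = 9
col = 'yellow'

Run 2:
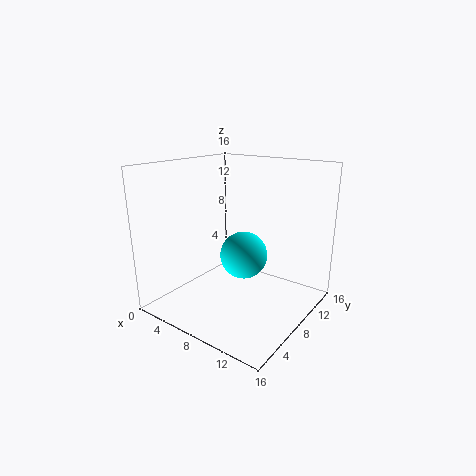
a = 6
b = 12
c = 4
col = 'cyan'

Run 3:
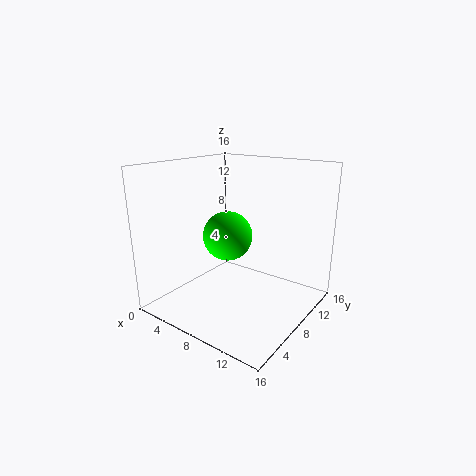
a = 5
b = 10
c = 7
col = 'lime'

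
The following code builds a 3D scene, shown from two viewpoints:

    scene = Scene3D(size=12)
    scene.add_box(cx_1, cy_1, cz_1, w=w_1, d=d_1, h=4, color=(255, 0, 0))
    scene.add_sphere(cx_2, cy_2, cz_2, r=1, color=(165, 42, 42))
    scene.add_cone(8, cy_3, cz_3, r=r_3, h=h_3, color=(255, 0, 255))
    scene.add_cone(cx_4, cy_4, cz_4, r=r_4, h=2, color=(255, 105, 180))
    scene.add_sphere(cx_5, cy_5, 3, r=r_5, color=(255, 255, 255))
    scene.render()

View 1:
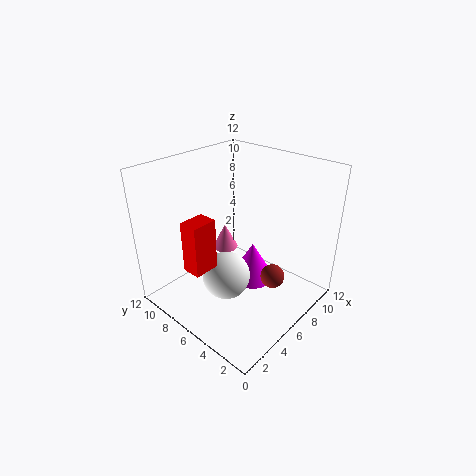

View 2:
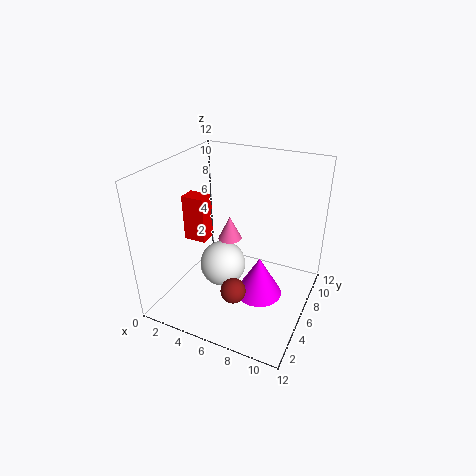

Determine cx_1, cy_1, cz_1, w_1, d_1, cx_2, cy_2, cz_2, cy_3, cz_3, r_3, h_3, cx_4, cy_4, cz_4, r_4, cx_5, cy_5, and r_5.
cx_1 = 1
cy_1 = 5.5
cz_1 = 5
w_1 = 2
d_1 = 1.5
cx_2 = 7
cy_2 = 3
cz_2 = 3
cy_3 = 6
cz_3 = 1
r_3 = 2
h_3 = 3.5
cx_4 = 5
cy_4 = 6.5
cz_4 = 5.5
r_4 = 1
cx_5 = 4.5
cy_5 = 6
r_5 = 2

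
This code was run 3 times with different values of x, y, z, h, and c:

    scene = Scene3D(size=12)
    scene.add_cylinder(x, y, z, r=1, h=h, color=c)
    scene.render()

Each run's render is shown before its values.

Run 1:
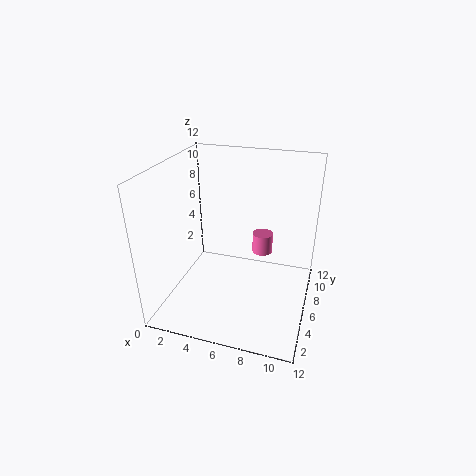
x = 7, y = 11, z = 2, h = 2, c = 'hotpink'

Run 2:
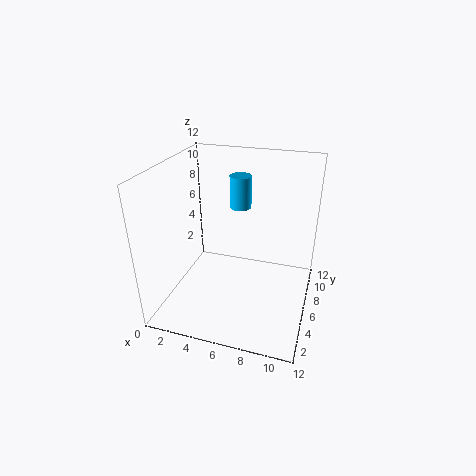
x = 5, y = 10, z = 7, h = 3, c = 'deepskyblue'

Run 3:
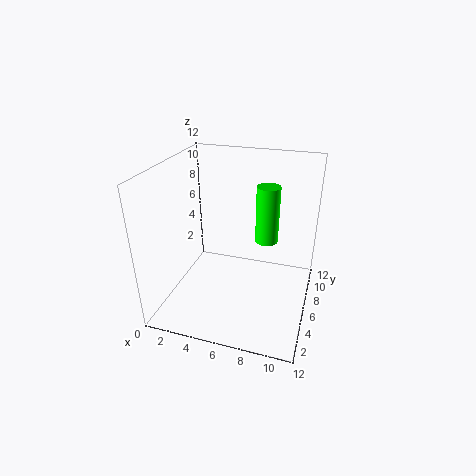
x = 8, y = 8, z = 5, h = 5, c = 'lime'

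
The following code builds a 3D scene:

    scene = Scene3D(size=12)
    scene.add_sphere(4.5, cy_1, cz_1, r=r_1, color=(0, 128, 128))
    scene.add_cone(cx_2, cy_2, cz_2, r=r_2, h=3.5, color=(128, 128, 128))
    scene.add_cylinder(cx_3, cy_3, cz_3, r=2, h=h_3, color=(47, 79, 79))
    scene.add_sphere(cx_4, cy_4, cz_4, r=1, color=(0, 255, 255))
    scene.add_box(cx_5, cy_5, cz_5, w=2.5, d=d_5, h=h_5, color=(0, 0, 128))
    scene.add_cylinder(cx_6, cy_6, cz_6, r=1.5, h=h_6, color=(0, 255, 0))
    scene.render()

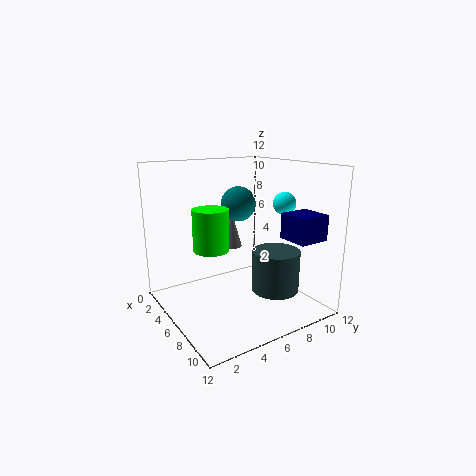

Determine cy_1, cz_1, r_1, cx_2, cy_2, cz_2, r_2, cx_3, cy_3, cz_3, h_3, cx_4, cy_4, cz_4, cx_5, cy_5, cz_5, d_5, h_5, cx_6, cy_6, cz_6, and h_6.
cy_1 = 7; cz_1 = 8.5; r_1 = 1.5; cx_2 = 2.5; cy_2 = 7.5; cz_2 = 4; r_2 = 1; cx_3 = 8; cy_3 = 8.5; cz_3 = 1.5; h_3 = 3.5; cx_4 = 6.5; cy_4 = 10.5; cz_4 = 8.5; cx_5 = 9; cy_5 = 8; cz_5 = 6.5; d_5 = 2.5; h_5 = 2; cx_6 = 5; cy_6 = 4; cz_6 = 5; h_6 = 3.5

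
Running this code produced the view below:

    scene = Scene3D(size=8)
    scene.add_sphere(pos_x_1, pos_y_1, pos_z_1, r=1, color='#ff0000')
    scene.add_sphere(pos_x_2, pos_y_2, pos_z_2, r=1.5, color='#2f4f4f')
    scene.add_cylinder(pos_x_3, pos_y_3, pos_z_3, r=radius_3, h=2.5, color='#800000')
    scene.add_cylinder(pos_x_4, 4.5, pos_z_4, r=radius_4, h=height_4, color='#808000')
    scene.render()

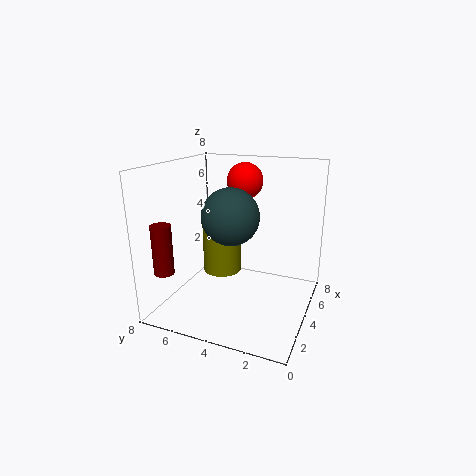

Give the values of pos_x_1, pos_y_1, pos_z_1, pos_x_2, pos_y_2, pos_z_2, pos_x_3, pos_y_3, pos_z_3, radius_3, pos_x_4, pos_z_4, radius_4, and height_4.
pos_x_1 = 5
pos_y_1 = 4
pos_z_1 = 7
pos_x_2 = 3
pos_y_2 = 4
pos_z_2 = 5.5
pos_x_3 = 0.5
pos_y_3 = 6.5
pos_z_3 = 3
radius_3 = 0.5
pos_x_4 = 3
pos_z_4 = 2.5
radius_4 = 1
height_4 = 3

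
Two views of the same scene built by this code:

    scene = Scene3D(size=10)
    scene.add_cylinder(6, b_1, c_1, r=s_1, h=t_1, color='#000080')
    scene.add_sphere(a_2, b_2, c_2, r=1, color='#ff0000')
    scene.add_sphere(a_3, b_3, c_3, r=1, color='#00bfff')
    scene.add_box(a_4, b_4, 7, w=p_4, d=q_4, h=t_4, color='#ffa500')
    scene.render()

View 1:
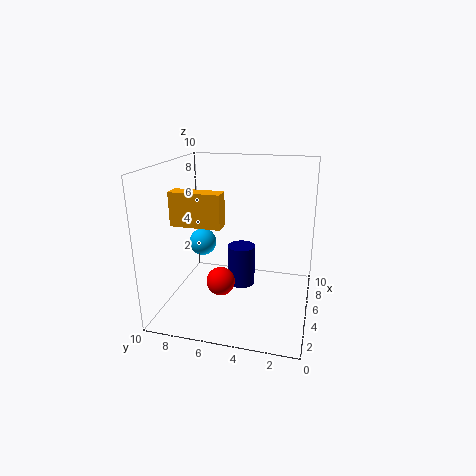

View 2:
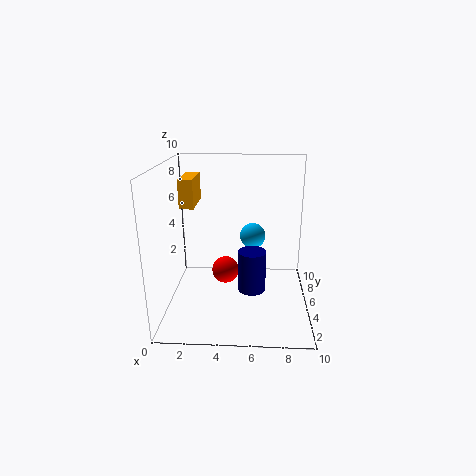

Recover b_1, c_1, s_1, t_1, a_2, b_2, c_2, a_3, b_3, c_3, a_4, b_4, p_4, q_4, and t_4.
b_1 = 5; c_1 = 1; s_1 = 1; t_1 = 3; a_2 = 4; b_2 = 6; c_2 = 2; a_3 = 6; b_3 = 8; c_3 = 4; a_4 = 1; b_4 = 5; p_4 = 1; q_4 = 3; t_4 = 2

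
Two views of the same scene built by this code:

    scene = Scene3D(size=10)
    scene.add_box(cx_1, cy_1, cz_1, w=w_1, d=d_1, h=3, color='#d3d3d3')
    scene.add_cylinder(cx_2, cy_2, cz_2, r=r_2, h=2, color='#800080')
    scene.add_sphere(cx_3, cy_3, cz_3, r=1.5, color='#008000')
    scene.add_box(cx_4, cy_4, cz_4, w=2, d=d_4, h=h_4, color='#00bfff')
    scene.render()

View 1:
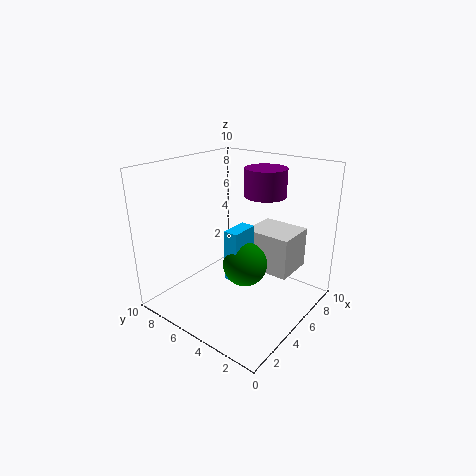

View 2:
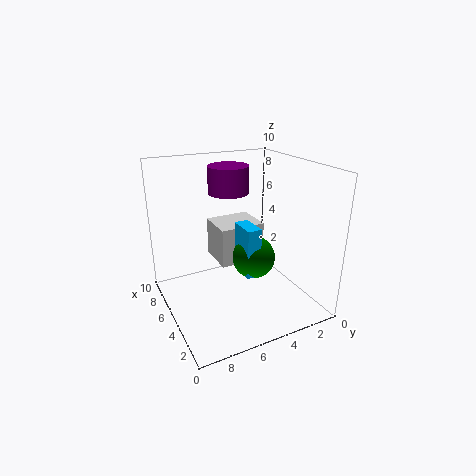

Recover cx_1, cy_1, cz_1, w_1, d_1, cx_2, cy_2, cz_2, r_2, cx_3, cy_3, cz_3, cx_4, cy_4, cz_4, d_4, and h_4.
cx_1 = 6.5
cy_1 = 2
cz_1 = 2
w_1 = 3
d_1 = 3.5
cx_2 = 7.5
cy_2 = 4.5
cz_2 = 7.5
r_2 = 1.5
cx_3 = 4.5
cy_3 = 4
cz_3 = 3.5
cx_4 = 3.5
cy_4 = 4
cz_4 = 2.5
d_4 = 1
h_4 = 3.5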